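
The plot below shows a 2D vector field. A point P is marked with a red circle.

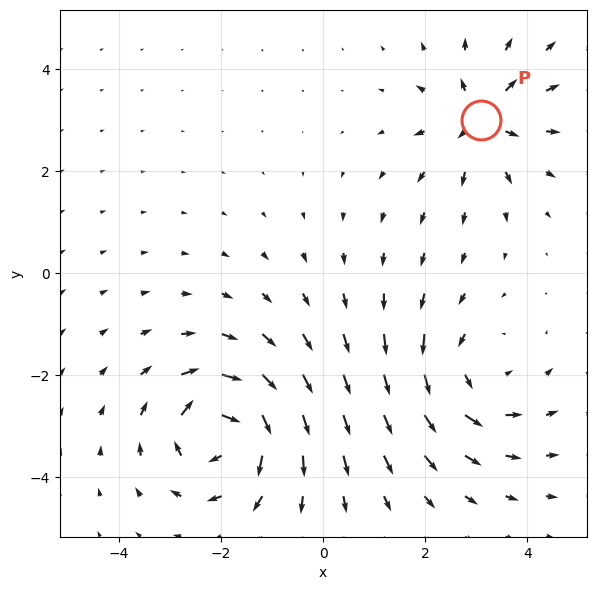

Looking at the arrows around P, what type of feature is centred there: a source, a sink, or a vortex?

source

At P (3.1, 3.0) the arrows spread outward. Divergence about +5, curl ≈0 — positive divergence with near-zero curl is a source.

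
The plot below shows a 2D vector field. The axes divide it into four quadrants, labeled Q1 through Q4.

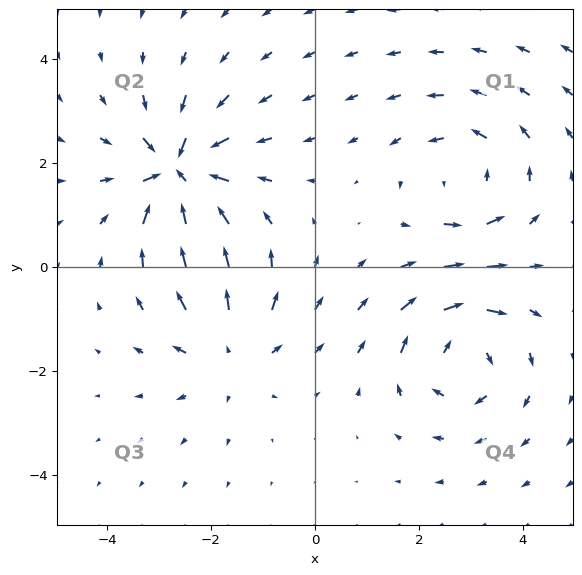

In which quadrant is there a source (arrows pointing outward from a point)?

Q3

The source sits at approximately (-1.6, -1.6), which lies in quadrant Q3. The divergence there is about +3, positive as expected for a source.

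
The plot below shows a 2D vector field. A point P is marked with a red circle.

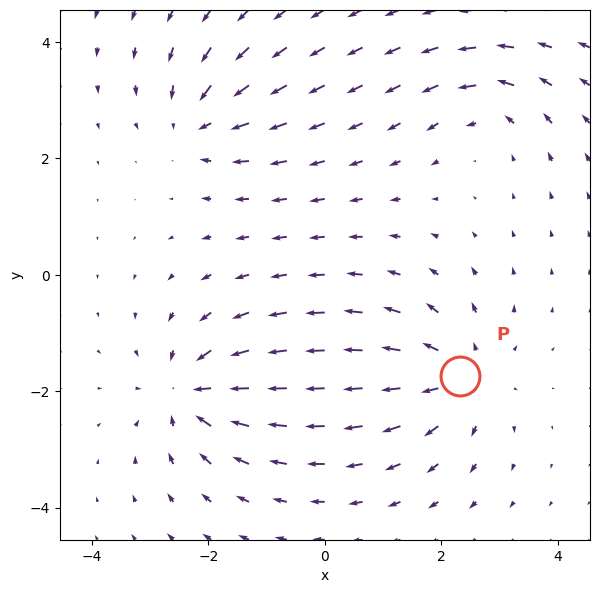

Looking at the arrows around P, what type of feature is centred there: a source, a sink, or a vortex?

At P (2.3, -1.7) the arrows spread outward. Divergence about +5, curl ≈0 — positive divergence with near-zero curl is a source.

source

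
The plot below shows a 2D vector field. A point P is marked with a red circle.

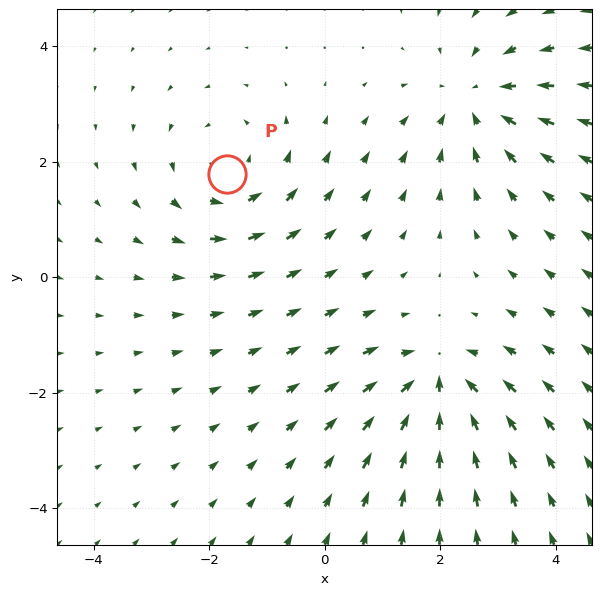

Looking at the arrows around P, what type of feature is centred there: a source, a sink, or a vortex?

At P (-1.7, 1.8) the arrows circulate counterclockwise. Divergence ≈0, curl about +4 — near-zero divergence with nonzero curl is a vortex.

vortex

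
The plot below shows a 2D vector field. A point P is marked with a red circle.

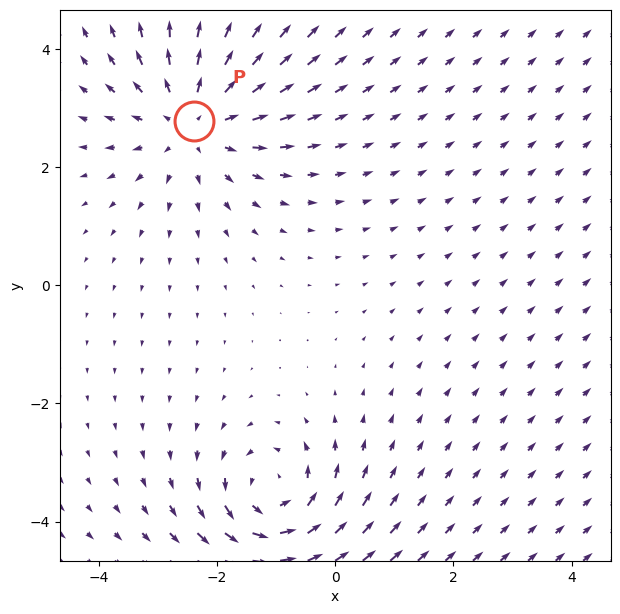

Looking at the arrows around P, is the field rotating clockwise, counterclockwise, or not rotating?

Near P at (-2.4, 2.8) the arrows show no circulation. The curl there is ≈0.

not rotating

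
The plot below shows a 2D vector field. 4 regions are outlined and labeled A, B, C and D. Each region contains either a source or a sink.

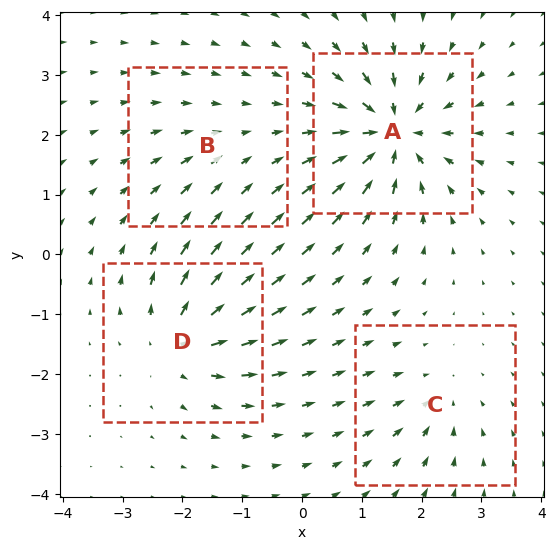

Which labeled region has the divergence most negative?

Divergence at each region's feature centre — A: about -9, B: about -2, C: about -4, D: about +6. Region A is most negative.

A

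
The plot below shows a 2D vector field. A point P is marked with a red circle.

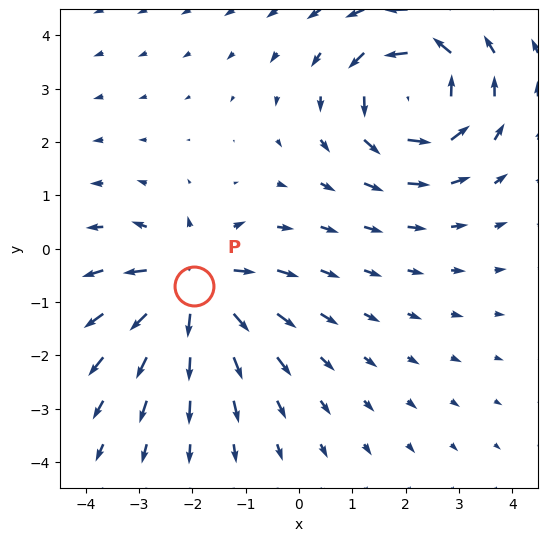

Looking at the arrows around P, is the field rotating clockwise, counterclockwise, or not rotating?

not rotating

Near P at (-2.0, -0.7) the arrows show no circulation. The curl there is ≈0.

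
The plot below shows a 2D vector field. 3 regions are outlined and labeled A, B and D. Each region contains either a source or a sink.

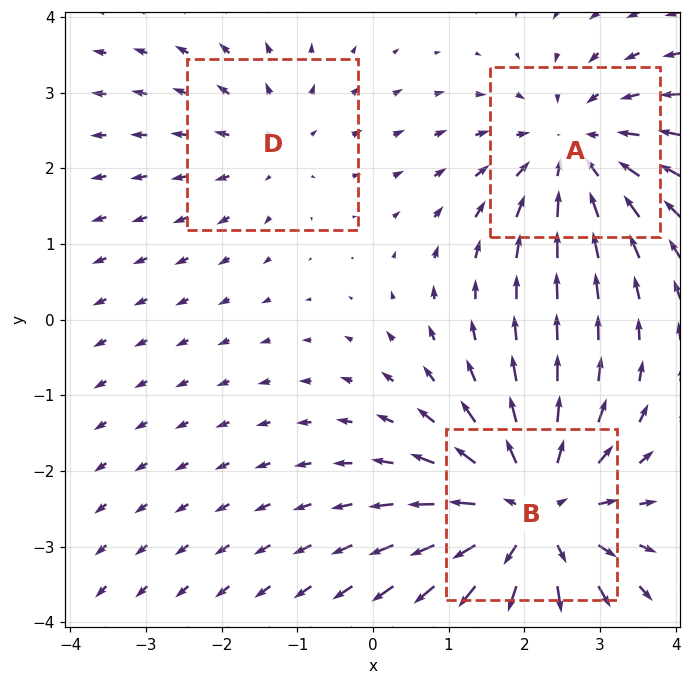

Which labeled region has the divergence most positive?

Divergence at each region's feature centre — A: about -3, B: about +4, D: about +2. Region B is most positive.

B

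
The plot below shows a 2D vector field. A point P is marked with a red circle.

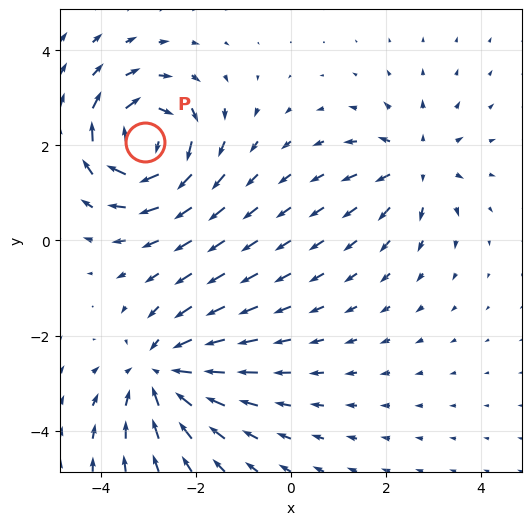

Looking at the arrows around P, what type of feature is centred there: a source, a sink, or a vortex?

vortex

At P (-3.1, 2.1) the arrows circulate clockwise. Divergence ≈0, curl about -6 — near-zero divergence with nonzero curl is a vortex.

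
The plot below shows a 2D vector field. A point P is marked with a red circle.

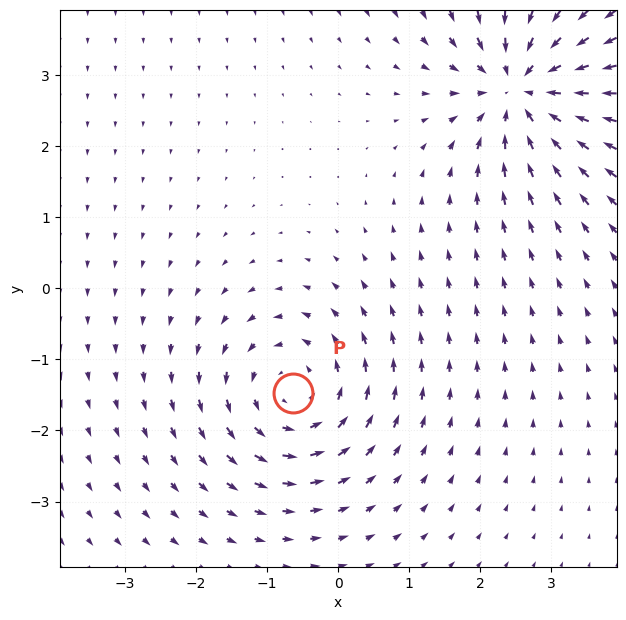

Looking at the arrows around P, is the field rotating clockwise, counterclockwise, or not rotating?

Near P at (-0.6, -1.5) the arrows circulate counterclockwise. The curl (z-component) there is about +4; positive curl means counterclockwise rotation.

counterclockwise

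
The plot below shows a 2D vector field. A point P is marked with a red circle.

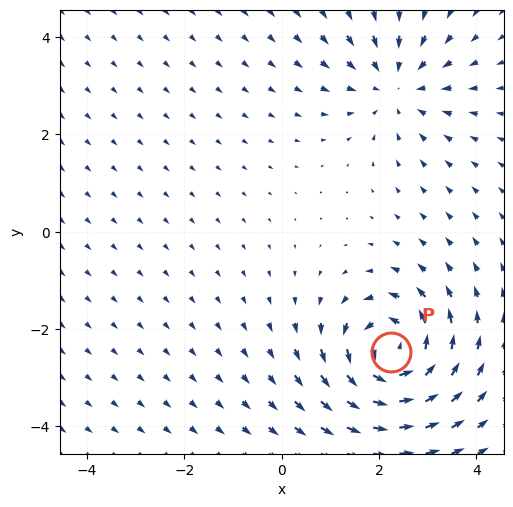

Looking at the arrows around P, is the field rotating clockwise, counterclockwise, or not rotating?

counterclockwise

Near P at (2.2, -2.5) the arrows circulate counterclockwise. The curl (z-component) there is about +6; positive curl means counterclockwise rotation.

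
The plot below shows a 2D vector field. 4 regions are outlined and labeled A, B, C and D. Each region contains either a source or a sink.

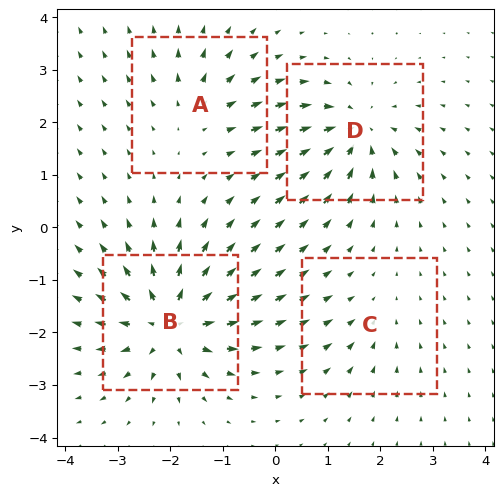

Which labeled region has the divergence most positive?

B

Divergence at each region's feature centre — A: about +4, B: about +8, C: about -2, D: about -6. Region B is most positive.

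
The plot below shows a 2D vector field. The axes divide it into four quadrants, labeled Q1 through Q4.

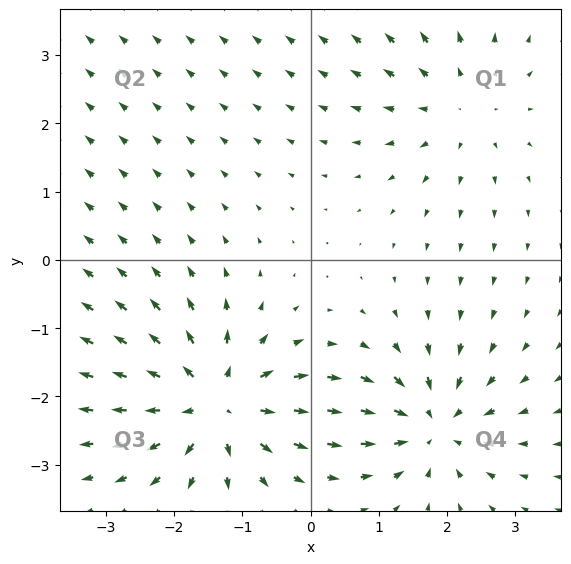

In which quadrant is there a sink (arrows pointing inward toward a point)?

Q4

The sink sits at approximately (1.8, -2.4), which lies in quadrant Q4. The divergence there is about -6, negative as expected for a sink.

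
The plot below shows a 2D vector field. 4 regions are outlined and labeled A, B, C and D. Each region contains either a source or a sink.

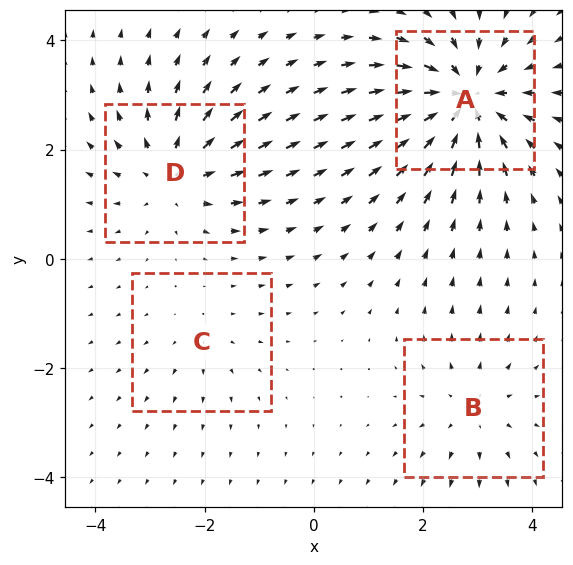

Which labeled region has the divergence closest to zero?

C

Divergence at each region's feature centre — A: about -7, B: about +3, C: about +2, D: about +5. Region C is closest to zero.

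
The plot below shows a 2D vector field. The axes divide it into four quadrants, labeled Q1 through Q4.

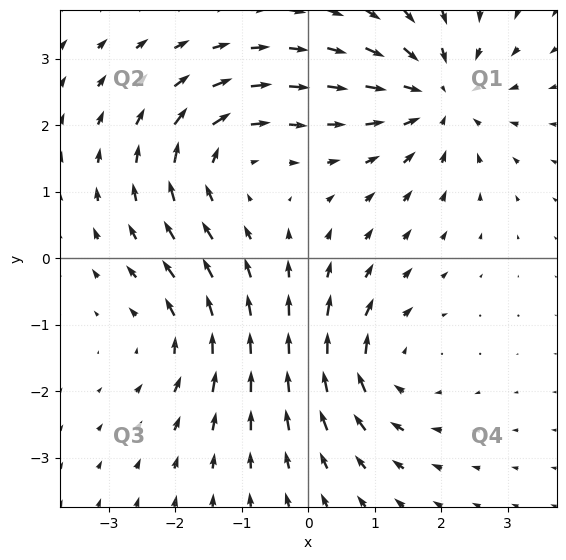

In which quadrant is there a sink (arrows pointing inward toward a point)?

The sink sits at approximately (2.0, 2.4), which lies in quadrant Q1. The divergence there is about -5, negative as expected for a sink.

Q1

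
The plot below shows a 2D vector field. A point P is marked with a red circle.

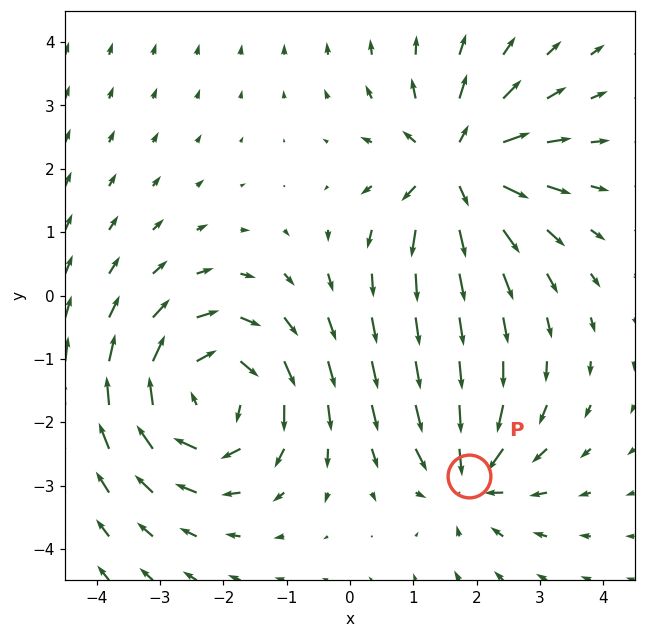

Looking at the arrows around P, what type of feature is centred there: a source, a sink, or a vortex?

At P (1.9, -2.8) the arrows converge inward. Divergence about -4, curl ≈0 — negative divergence with near-zero curl is a sink.

sink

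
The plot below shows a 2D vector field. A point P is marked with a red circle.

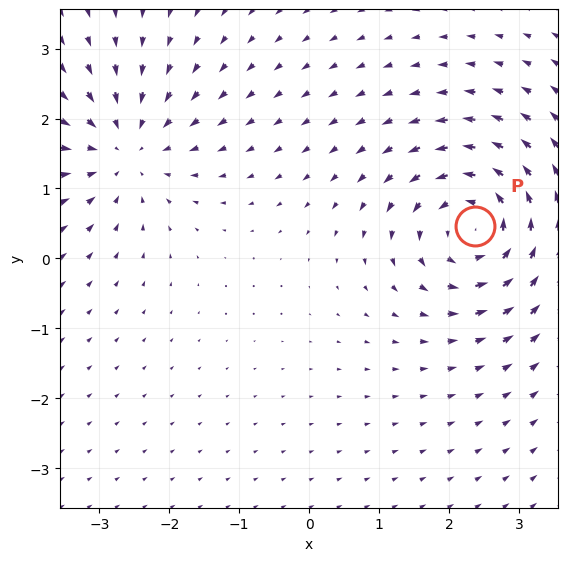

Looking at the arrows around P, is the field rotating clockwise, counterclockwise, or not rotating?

Near P at (2.4, 0.5) the arrows circulate counterclockwise. The curl (z-component) there is about +5; positive curl means counterclockwise rotation.

counterclockwise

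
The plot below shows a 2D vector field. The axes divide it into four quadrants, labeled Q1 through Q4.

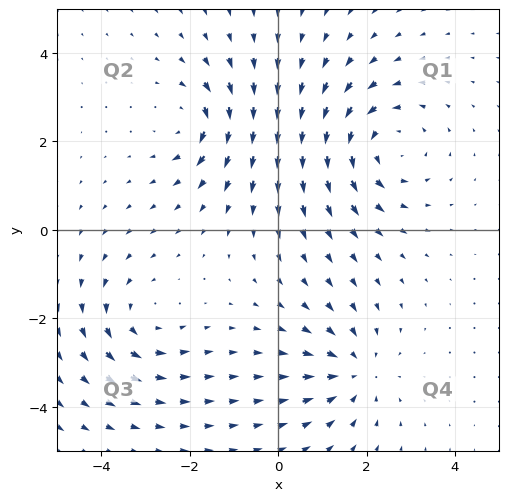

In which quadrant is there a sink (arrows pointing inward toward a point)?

The sink sits at approximately (1.7, -3.2), which lies in quadrant Q4. The divergence there is about -3, negative as expected for a sink.

Q4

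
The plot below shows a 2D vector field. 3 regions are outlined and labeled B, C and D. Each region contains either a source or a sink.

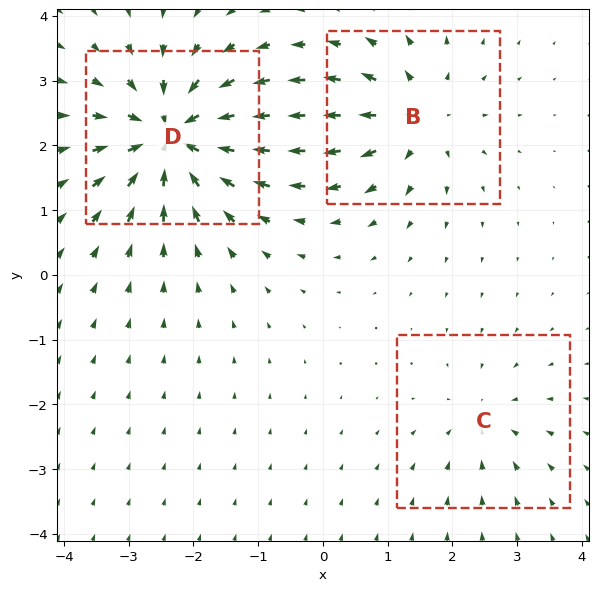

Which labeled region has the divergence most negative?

D

Divergence at each region's feature centre — B: about +4, C: about -2, D: about -6. Region D is most negative.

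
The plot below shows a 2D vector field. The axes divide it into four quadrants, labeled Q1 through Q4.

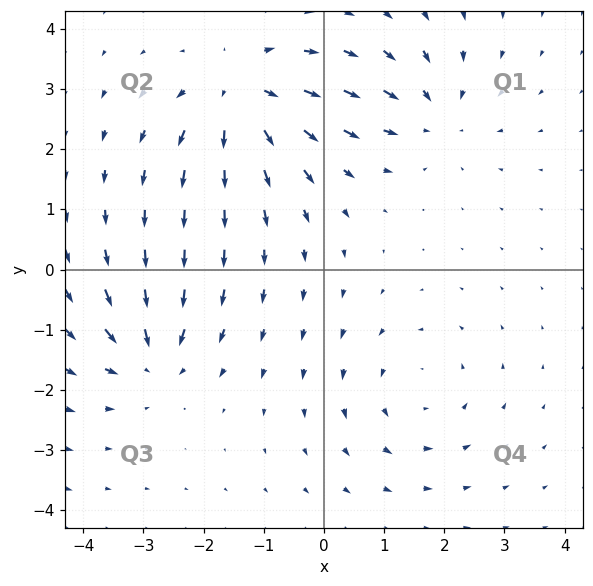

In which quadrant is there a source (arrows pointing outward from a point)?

Q2

The source sits at approximately (-1.4, 2.9), which lies in quadrant Q2. The divergence there is about +6, positive as expected for a source.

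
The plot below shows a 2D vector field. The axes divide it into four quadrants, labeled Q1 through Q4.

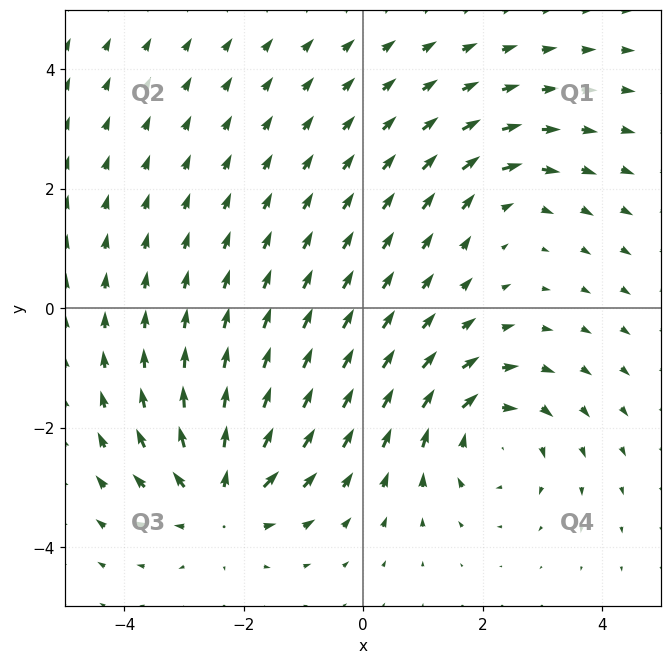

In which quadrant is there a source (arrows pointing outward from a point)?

The source sits at approximately (-2.4, -3.2), which lies in quadrant Q3. The divergence there is about +6, positive as expected for a source.

Q3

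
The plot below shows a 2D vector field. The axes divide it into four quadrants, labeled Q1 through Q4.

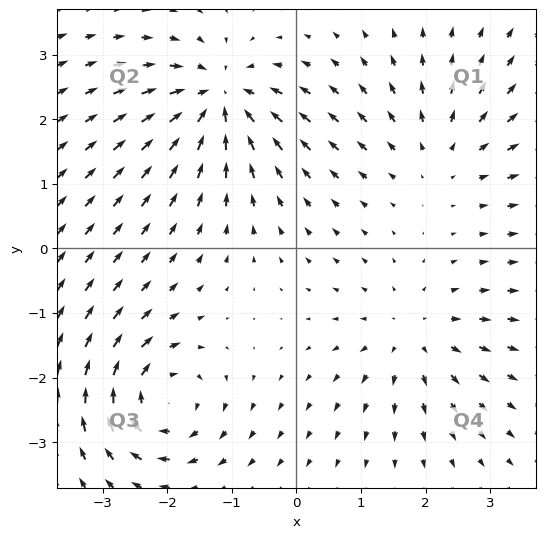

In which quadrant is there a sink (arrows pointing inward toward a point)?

Q2

The sink sits at approximately (-1.2, 2.3), which lies in quadrant Q2. The divergence there is about -7, negative as expected for a sink.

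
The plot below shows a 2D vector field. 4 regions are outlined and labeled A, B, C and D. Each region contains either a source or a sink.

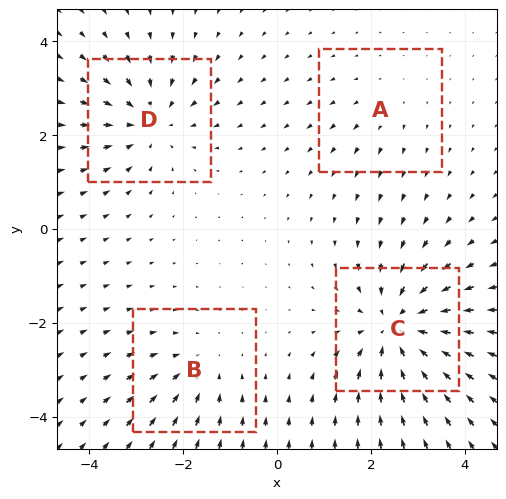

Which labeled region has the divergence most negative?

Divergence at each region's feature centre — A: about +2, B: about -3, C: about -7, D: about -5. Region C is most negative.

C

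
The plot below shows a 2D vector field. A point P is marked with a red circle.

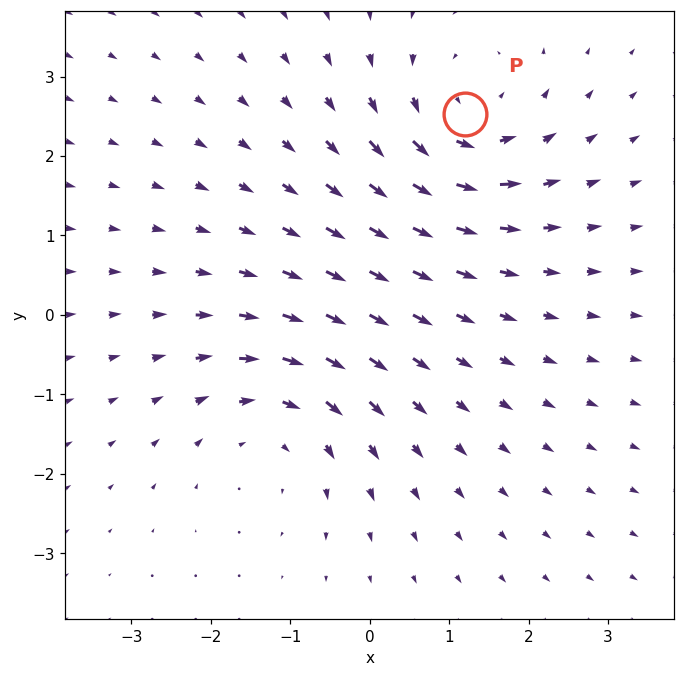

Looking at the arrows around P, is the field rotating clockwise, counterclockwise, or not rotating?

Near P at (1.2, 2.5) the arrows circulate counterclockwise. The curl (z-component) there is about +4; positive curl means counterclockwise rotation.

counterclockwise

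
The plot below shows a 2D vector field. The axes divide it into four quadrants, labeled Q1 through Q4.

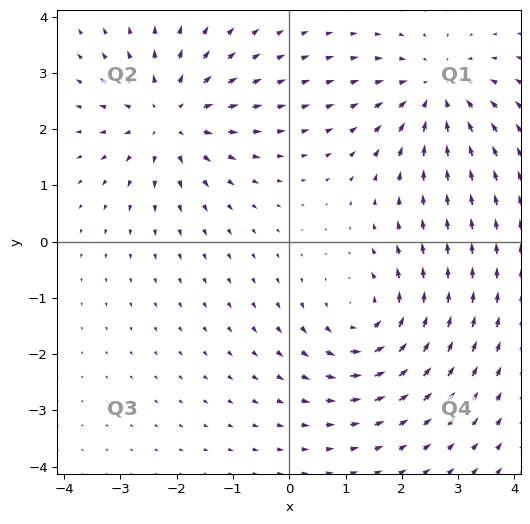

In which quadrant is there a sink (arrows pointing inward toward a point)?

Q1

The sink sits at approximately (2.6, 2.7), which lies in quadrant Q1. The divergence there is about -4, negative as expected for a sink.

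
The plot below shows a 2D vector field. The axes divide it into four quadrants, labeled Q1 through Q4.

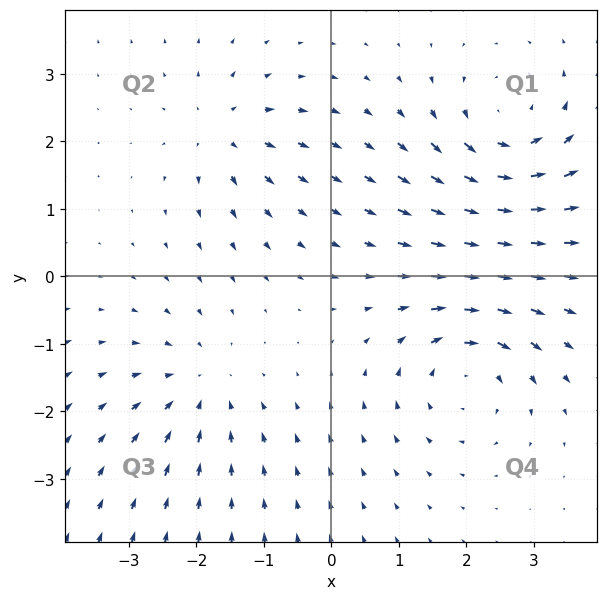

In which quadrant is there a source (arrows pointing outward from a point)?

The source sits at approximately (-1.6, 2.1), which lies in quadrant Q2. The divergence there is about +4, positive as expected for a source.

Q2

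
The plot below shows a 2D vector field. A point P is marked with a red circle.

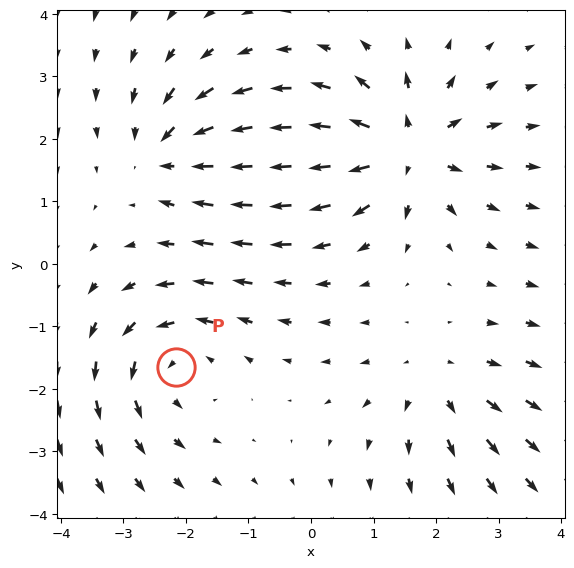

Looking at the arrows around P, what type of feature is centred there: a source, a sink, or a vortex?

At P (-2.2, -1.6) the arrows circulate counterclockwise. Divergence ≈0, curl about +3 — near-zero divergence with nonzero curl is a vortex.

vortex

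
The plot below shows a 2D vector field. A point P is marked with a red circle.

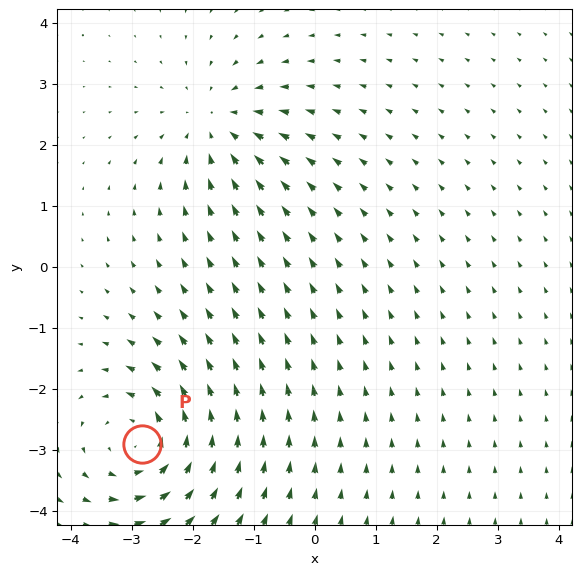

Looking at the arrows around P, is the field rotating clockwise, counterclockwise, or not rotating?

counterclockwise

Near P at (-2.8, -2.9) the arrows circulate counterclockwise. The curl (z-component) there is about +4; positive curl means counterclockwise rotation.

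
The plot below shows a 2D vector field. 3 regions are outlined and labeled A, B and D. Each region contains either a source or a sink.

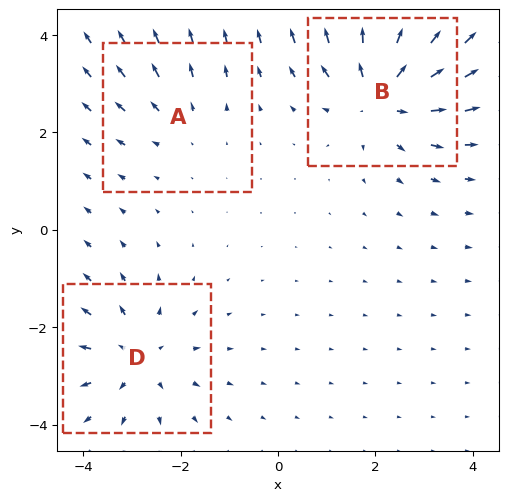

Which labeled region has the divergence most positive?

B

Divergence at each region's feature centre — A: about +2, B: about +4, D: about +3. Region B is most positive.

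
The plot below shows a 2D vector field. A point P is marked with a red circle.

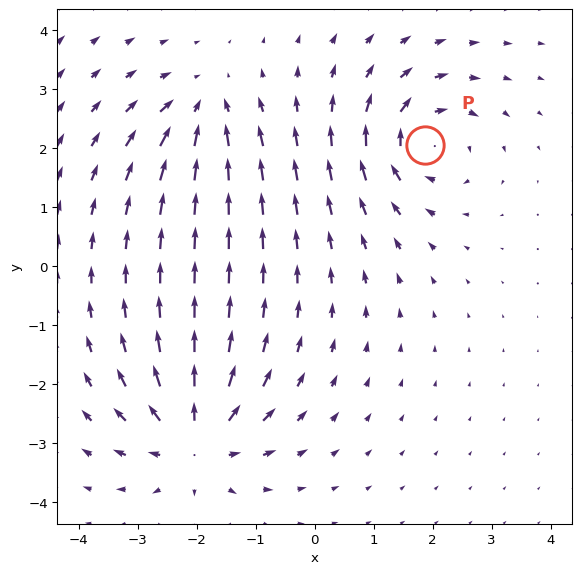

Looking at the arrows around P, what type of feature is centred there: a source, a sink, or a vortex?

vortex

At P (1.9, 2.1) the arrows circulate clockwise. Divergence ≈0, curl about -5 — near-zero divergence with nonzero curl is a vortex.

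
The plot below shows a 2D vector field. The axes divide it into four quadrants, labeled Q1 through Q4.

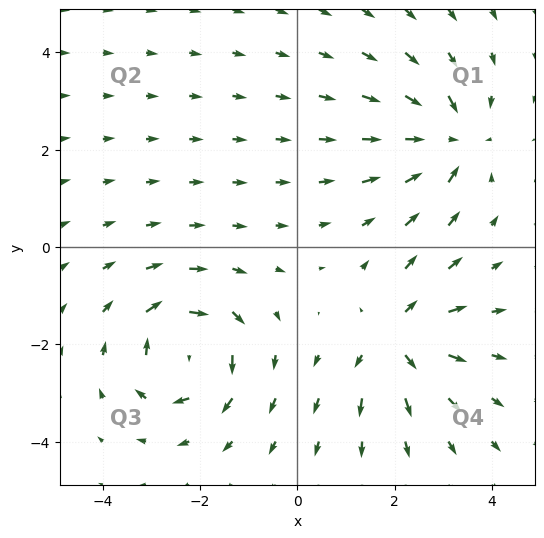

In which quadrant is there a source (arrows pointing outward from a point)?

Q4

The source sits at approximately (2.1, -1.9), which lies in quadrant Q4. The divergence there is about +4, positive as expected for a source.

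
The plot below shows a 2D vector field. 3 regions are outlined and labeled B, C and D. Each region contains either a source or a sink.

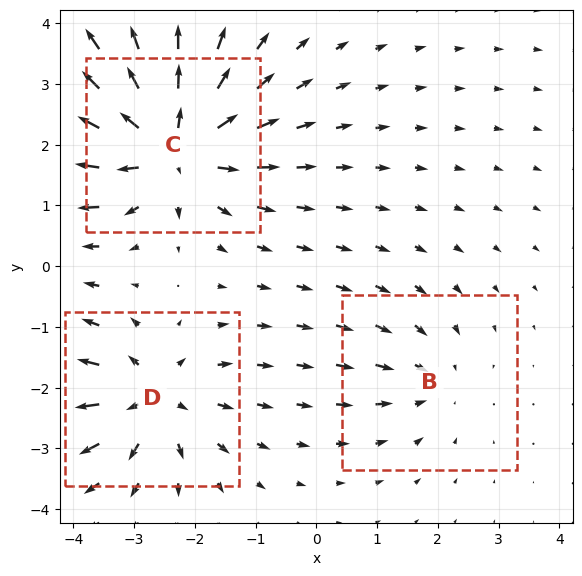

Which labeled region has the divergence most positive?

Divergence at each region's feature centre — B: about -2, C: about +5, D: about +4. Region C is most positive.

C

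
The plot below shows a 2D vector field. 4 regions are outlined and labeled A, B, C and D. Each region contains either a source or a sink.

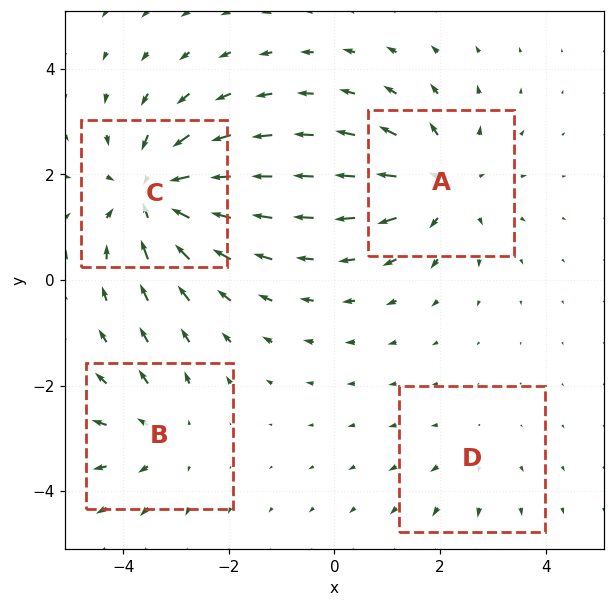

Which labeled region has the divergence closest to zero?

Divergence at each region's feature centre — A: about +5, B: about +3, C: about -6, D: about +2. Region D is closest to zero.

D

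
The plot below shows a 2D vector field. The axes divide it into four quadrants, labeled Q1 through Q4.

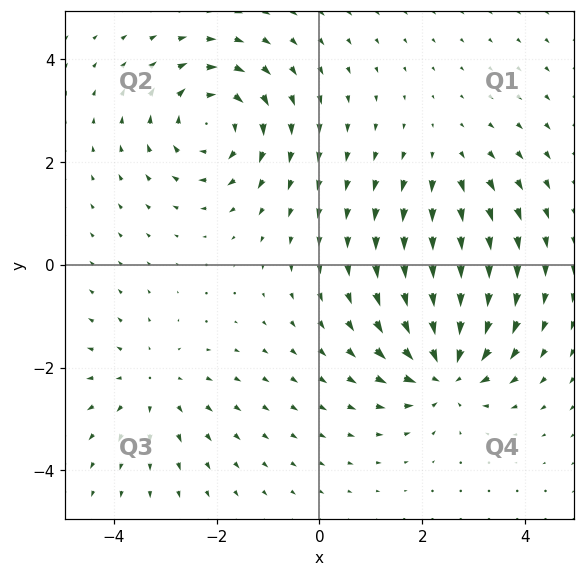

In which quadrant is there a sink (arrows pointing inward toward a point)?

The sink sits at approximately (2.5, -2.1), which lies in quadrant Q4. The divergence there is about -6, negative as expected for a sink.

Q4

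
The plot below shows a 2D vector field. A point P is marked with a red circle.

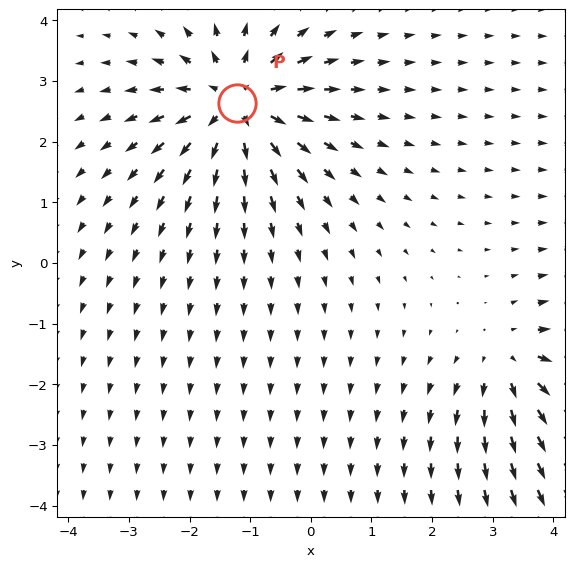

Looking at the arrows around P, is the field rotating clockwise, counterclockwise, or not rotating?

not rotating

Near P at (-1.2, 2.6) the arrows show no circulation. The curl there is ≈0.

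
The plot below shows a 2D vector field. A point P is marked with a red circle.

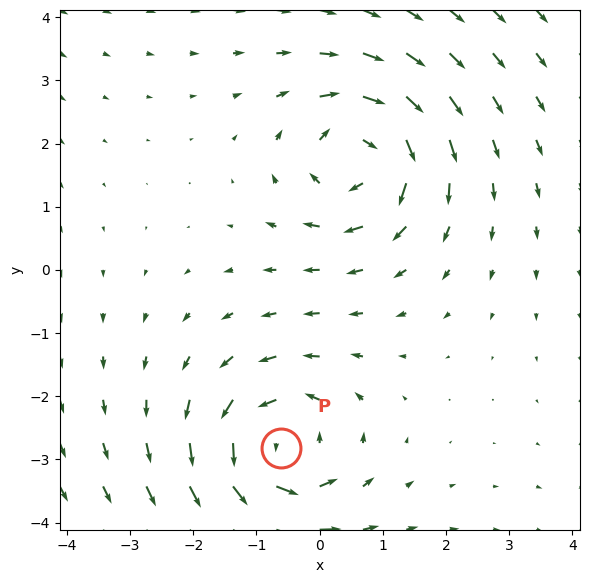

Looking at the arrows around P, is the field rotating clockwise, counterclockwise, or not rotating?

counterclockwise

Near P at (-0.6, -2.8) the arrows circulate counterclockwise. The curl (z-component) there is about +3; positive curl means counterclockwise rotation.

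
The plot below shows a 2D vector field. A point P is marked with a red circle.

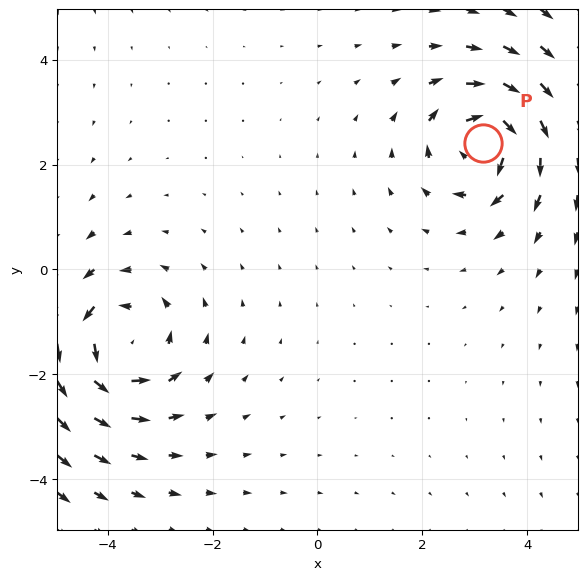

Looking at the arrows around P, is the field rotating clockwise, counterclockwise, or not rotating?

clockwise

Near P at (3.2, 2.4) the arrows circulate clockwise. The curl (z-component) there is about -5; negative curl means clockwise rotation.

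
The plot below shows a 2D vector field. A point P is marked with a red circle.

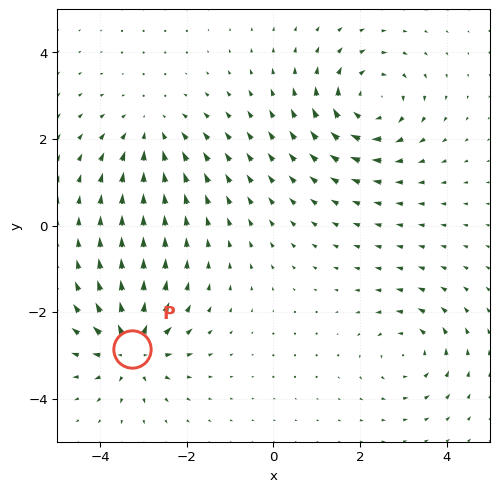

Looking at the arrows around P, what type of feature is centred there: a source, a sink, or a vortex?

source

At P (-3.3, -2.8) the arrows spread outward. Divergence about +6, curl ≈0 — positive divergence with near-zero curl is a source.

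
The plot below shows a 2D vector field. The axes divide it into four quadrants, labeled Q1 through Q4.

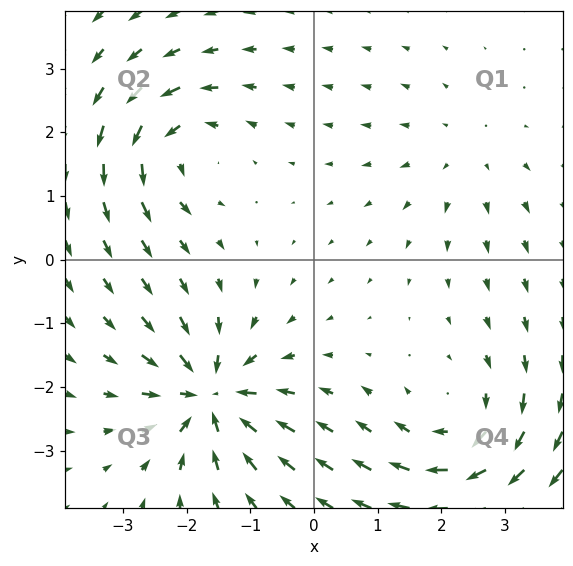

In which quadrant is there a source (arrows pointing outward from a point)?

Q1

The source sits at approximately (2.3, 1.7), which lies in quadrant Q1. The divergence there is about +2, positive as expected for a source.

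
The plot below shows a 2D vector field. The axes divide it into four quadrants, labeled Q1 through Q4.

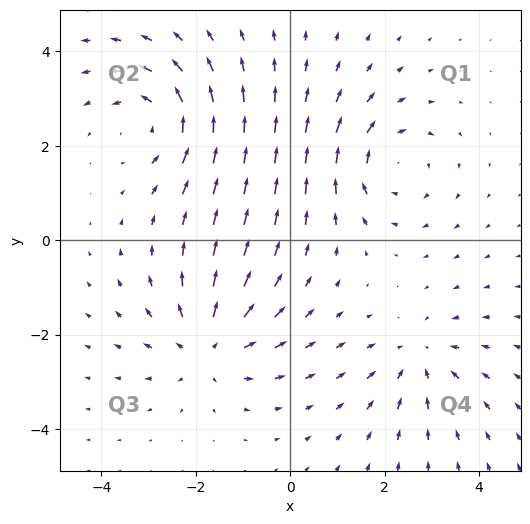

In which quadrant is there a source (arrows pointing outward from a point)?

Q3

The source sits at approximately (-1.8, -2.3), which lies in quadrant Q3. The divergence there is about +4, positive as expected for a source.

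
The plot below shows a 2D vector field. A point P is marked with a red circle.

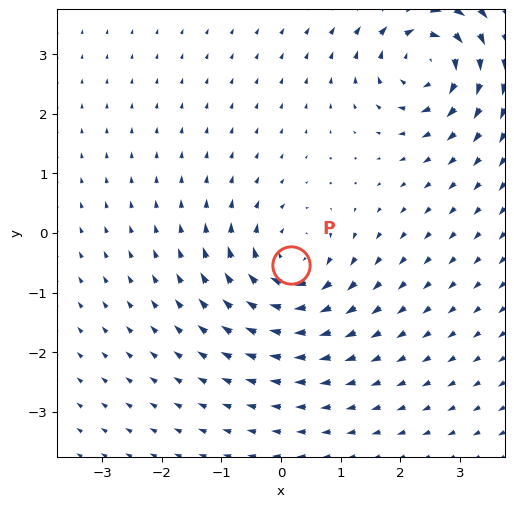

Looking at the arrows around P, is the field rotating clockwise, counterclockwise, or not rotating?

clockwise

Near P at (0.2, -0.5) the arrows circulate clockwise. The curl (z-component) there is about -6; negative curl means clockwise rotation.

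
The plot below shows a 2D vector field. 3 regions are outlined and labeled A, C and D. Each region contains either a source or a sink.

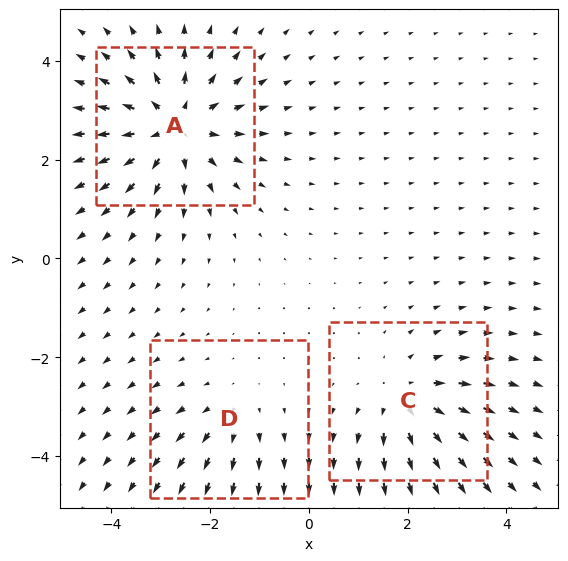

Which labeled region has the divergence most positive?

A

Divergence at each region's feature centre — A: about +5, C: about +3, D: about +2. Region A is most positive.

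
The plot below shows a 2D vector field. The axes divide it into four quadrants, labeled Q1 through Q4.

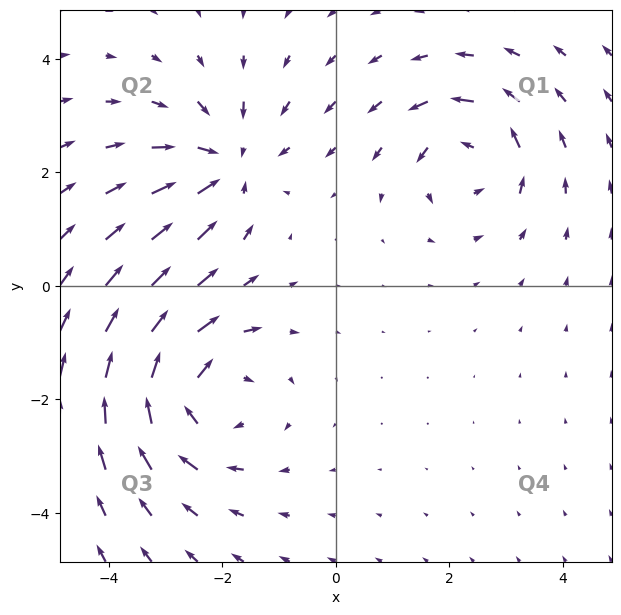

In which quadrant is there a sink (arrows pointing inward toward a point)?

The sink sits at approximately (-1.9, 2.1), which lies in quadrant Q2. The divergence there is about -3, negative as expected for a sink.

Q2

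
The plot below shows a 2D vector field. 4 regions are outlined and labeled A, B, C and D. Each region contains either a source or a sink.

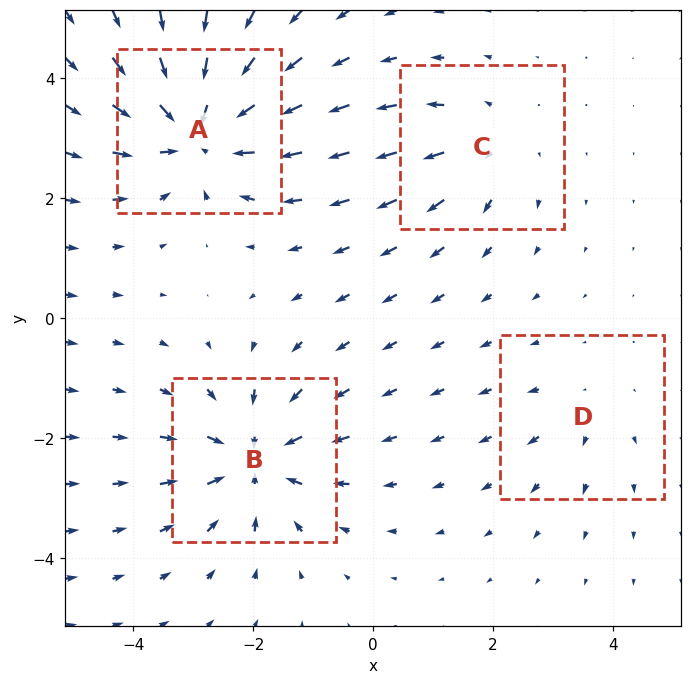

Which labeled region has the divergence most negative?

Divergence at each region's feature centre — A: about -7, B: about -6, C: about +3, D: about +2. Region A is most negative.

A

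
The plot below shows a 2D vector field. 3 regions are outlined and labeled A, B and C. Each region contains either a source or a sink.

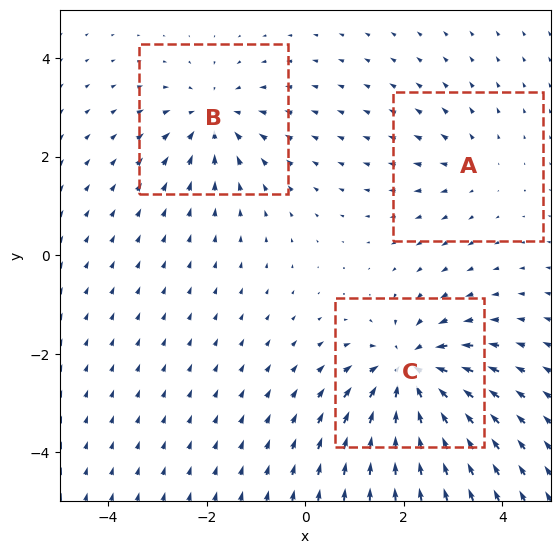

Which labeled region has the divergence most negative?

Divergence at each region's feature centre — A: about +2, B: about -3, C: about -5. Region C is most negative.

C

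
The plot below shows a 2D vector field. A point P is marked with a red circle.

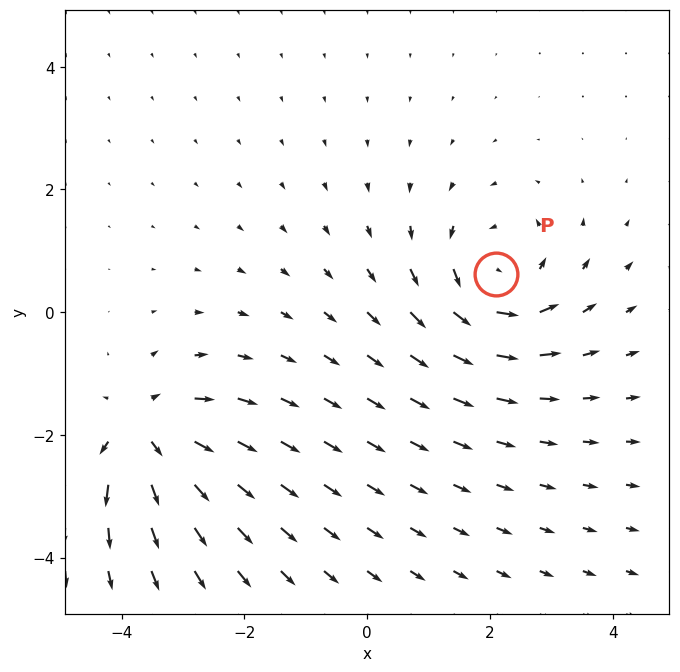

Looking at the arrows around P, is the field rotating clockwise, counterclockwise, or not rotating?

counterclockwise

Near P at (2.1, 0.6) the arrows circulate counterclockwise. The curl (z-component) there is about +4; positive curl means counterclockwise rotation.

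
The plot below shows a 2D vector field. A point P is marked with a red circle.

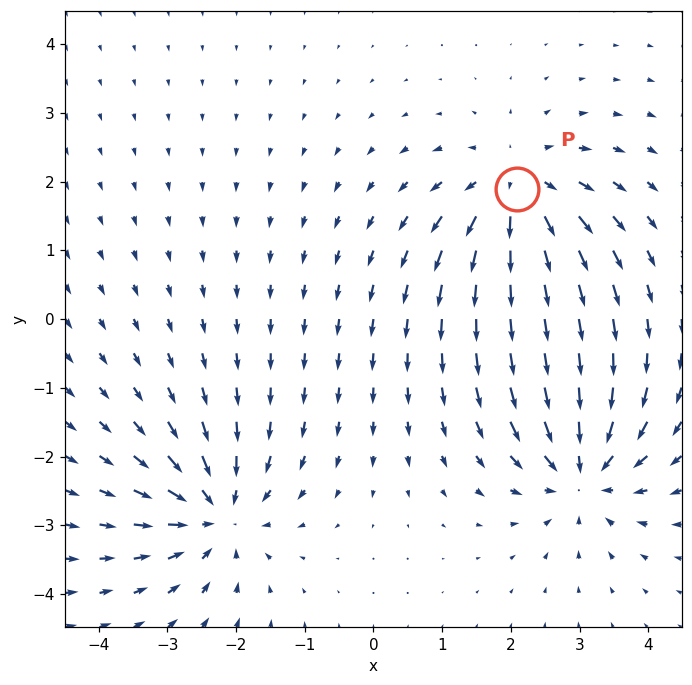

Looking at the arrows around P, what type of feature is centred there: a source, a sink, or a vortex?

source

At P (2.1, 1.9) the arrows spread outward. Divergence about +5, curl ≈0 — positive divergence with near-zero curl is a source.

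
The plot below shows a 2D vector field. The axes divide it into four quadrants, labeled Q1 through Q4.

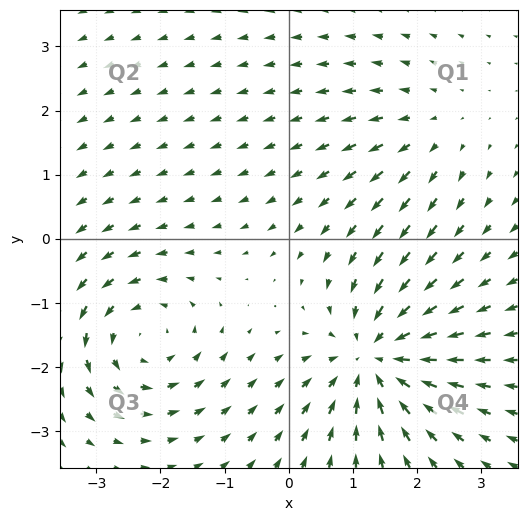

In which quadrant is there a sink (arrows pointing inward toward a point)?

The sink sits at approximately (1.4, -1.9), which lies in quadrant Q4. The divergence there is about -5, negative as expected for a sink.

Q4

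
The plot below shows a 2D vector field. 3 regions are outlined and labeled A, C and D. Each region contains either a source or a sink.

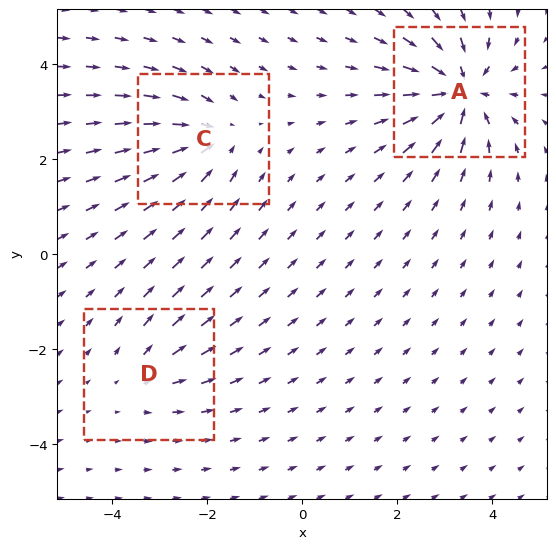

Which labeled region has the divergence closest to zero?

D

Divergence at each region's feature centre — A: about -6, C: about -4, D: about +2. Region D is closest to zero.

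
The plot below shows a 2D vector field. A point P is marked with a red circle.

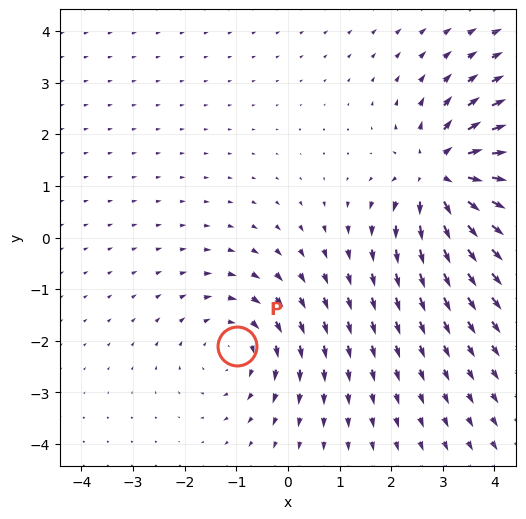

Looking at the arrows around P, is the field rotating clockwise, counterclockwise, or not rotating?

Near P at (-1.0, -2.1) the arrows circulate clockwise. The curl (z-component) there is about -2; negative curl means clockwise rotation.

clockwise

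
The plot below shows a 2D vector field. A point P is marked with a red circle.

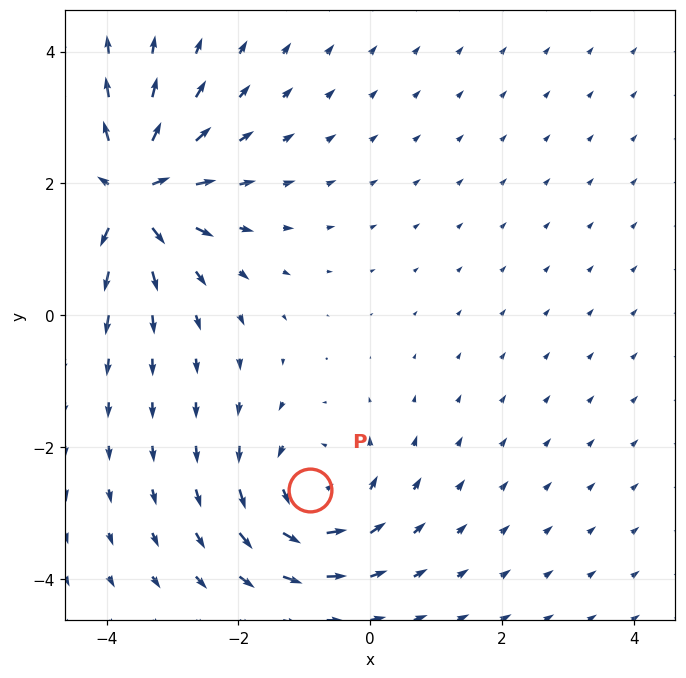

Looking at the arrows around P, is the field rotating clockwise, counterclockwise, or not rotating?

Near P at (-0.9, -2.7) the arrows circulate counterclockwise. The curl (z-component) there is about +4; positive curl means counterclockwise rotation.

counterclockwise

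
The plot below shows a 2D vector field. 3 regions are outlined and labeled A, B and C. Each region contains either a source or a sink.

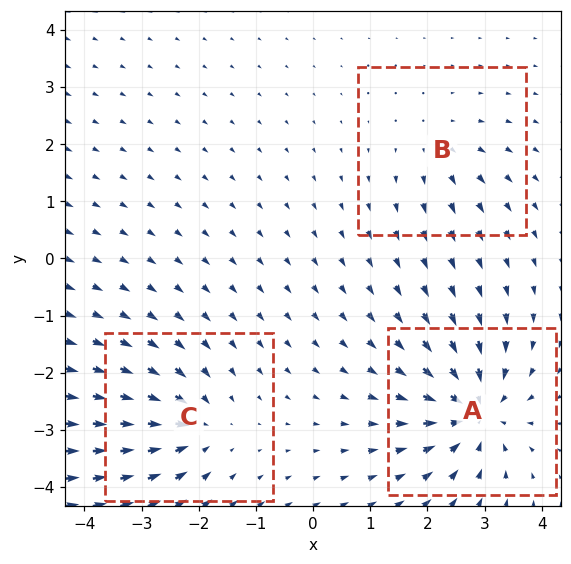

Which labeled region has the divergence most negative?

A

Divergence at each region's feature centre — A: about -6, B: about +2, C: about -4. Region A is most negative.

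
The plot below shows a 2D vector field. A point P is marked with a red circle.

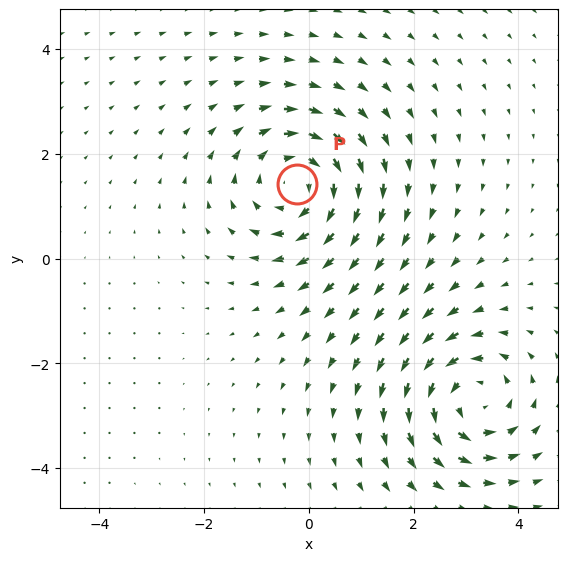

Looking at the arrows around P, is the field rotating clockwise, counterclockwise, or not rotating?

Near P at (-0.2, 1.4) the arrows circulate clockwise. The curl (z-component) there is about -4; negative curl means clockwise rotation.

clockwise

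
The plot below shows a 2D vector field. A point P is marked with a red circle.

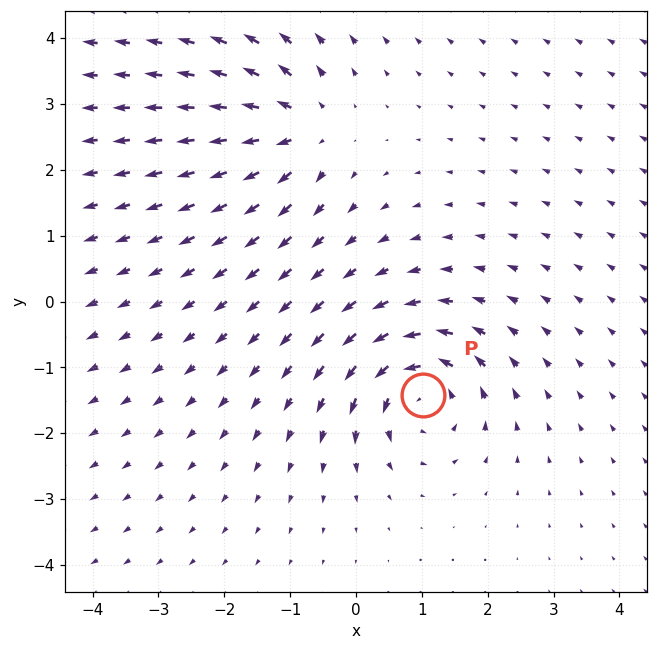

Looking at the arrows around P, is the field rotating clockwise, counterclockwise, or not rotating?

counterclockwise

Near P at (1.0, -1.4) the arrows circulate counterclockwise. The curl (z-component) there is about +4; positive curl means counterclockwise rotation.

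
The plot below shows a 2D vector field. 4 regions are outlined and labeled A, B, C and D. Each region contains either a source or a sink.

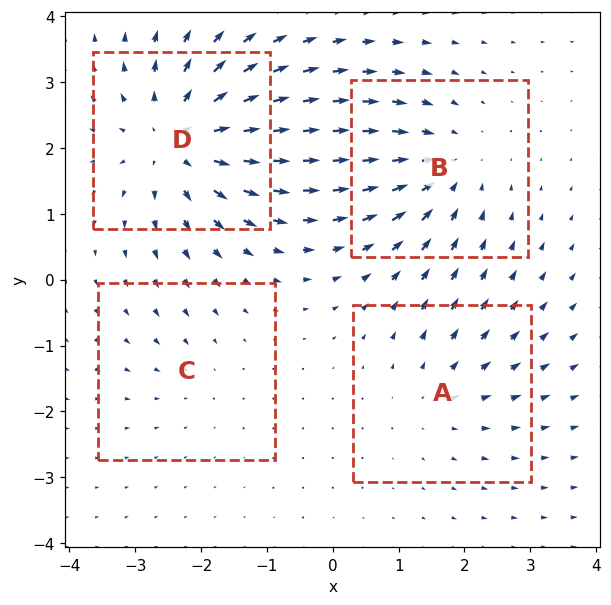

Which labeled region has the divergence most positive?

Divergence at each region's feature centre — A: about +3, B: about -4, C: about -2, D: about +7. Region D is most positive.

D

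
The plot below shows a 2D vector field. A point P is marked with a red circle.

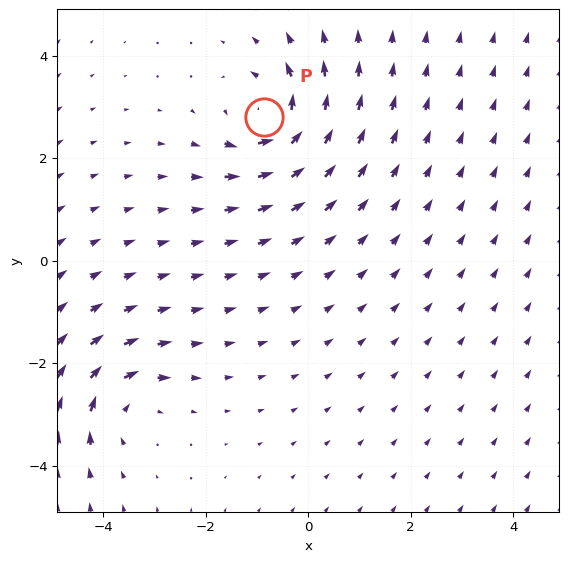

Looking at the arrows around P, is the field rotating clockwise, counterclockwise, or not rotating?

counterclockwise

Near P at (-0.9, 2.8) the arrows circulate counterclockwise. The curl (z-component) there is about +5; positive curl means counterclockwise rotation.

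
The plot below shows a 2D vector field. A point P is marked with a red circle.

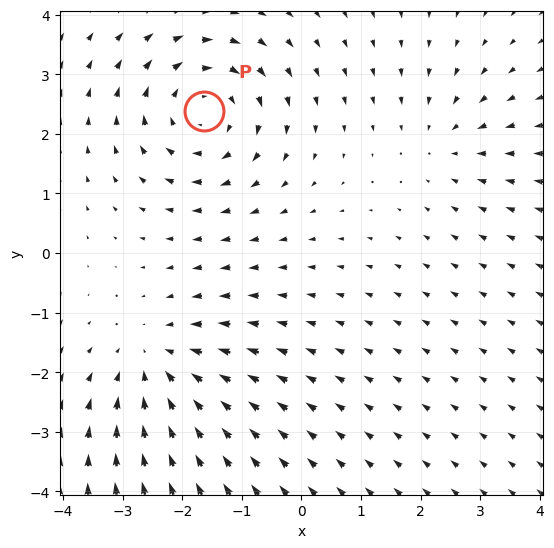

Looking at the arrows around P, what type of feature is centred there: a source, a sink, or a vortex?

At P (-1.6, 2.4) the arrows circulate clockwise. Divergence ≈0, curl about -5 — near-zero divergence with nonzero curl is a vortex.

vortex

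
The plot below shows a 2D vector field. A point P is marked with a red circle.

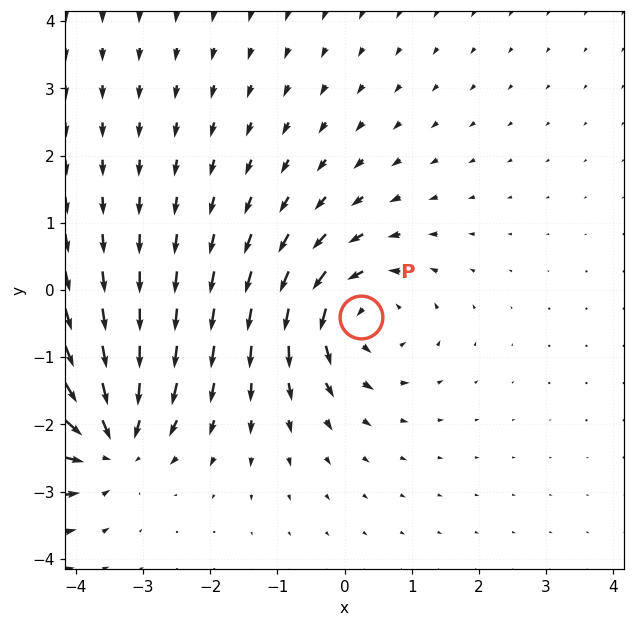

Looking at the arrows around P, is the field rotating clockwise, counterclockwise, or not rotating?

counterclockwise

Near P at (0.2, -0.4) the arrows circulate counterclockwise. The curl (z-component) there is about +5; positive curl means counterclockwise rotation.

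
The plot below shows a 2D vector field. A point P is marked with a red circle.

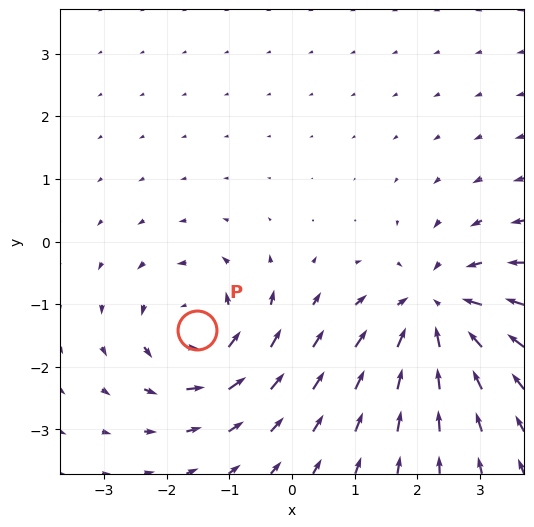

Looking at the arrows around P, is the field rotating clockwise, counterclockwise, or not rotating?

counterclockwise

Near P at (-1.5, -1.4) the arrows circulate counterclockwise. The curl (z-component) there is about +5; positive curl means counterclockwise rotation.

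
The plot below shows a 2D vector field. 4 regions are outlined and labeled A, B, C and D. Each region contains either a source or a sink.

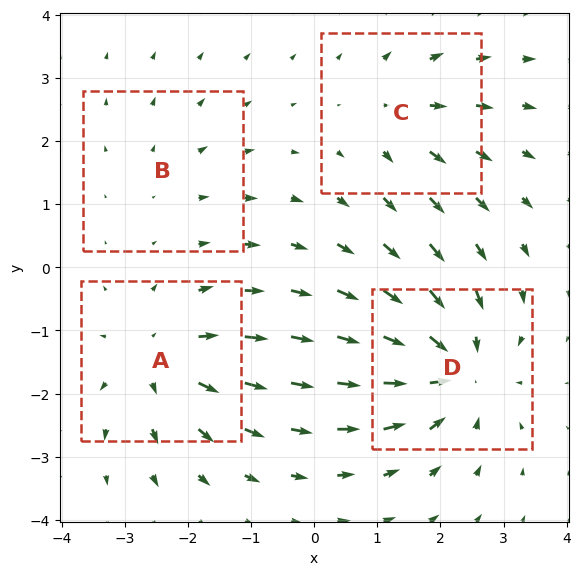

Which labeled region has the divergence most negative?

Divergence at each region's feature centre — A: about +5, B: about +2, C: about +3, D: about -6. Region D is most negative.

D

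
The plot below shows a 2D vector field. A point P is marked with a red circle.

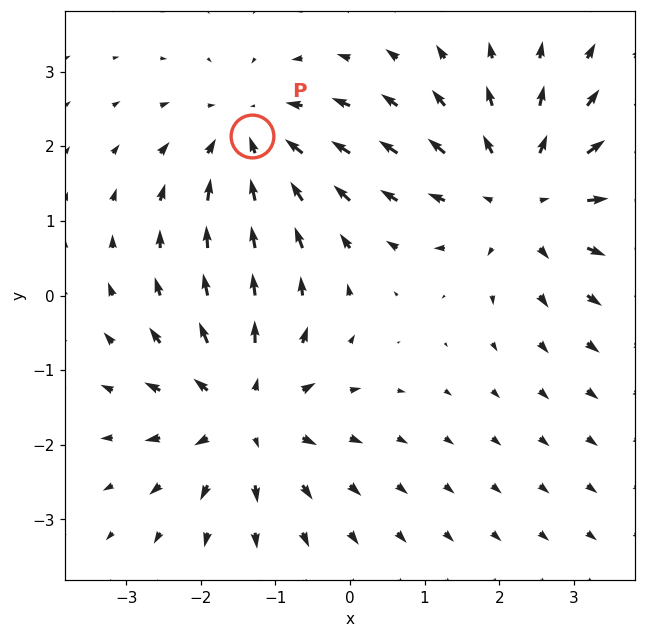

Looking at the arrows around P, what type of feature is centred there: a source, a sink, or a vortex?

At P (-1.3, 2.1) the arrows converge inward. Divergence about -3, curl ≈0 — negative divergence with near-zero curl is a sink.

sink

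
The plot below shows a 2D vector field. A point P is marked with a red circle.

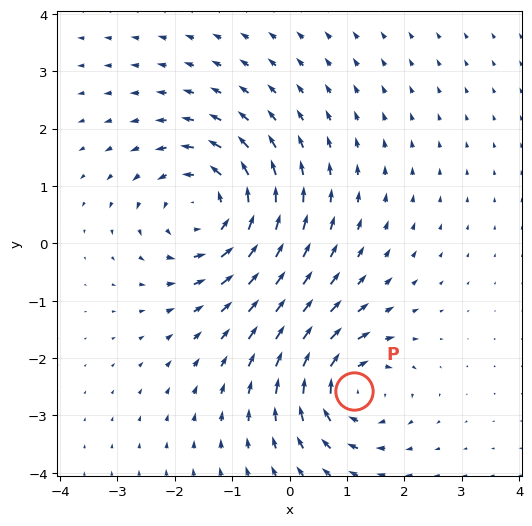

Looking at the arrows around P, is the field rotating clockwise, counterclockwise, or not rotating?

Near P at (1.1, -2.6) the arrows circulate clockwise. The curl (z-component) there is about -5; negative curl means clockwise rotation.

clockwise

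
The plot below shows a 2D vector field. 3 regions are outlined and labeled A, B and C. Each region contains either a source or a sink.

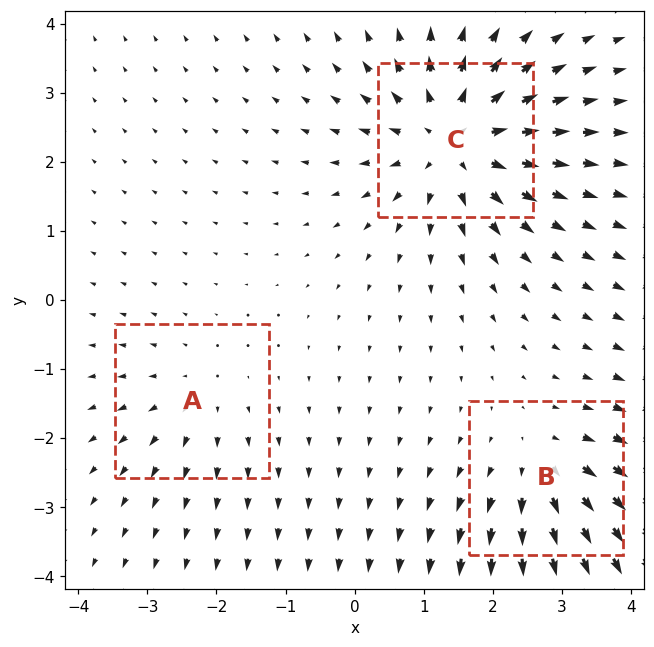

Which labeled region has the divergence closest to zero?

Divergence at each region's feature centre — A: about +2, B: about +3, C: about +5. Region A is closest to zero.

A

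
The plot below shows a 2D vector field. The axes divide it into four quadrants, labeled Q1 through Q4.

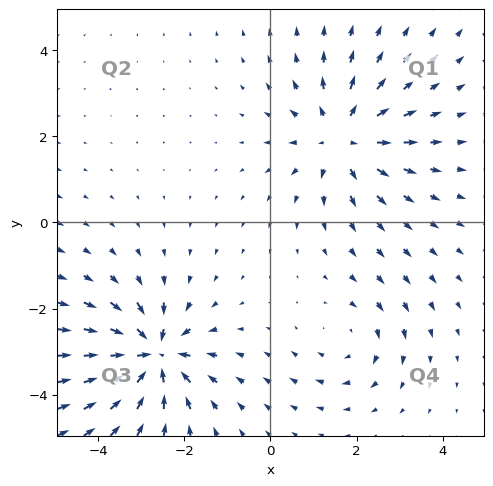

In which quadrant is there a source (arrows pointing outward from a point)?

Q1

The source sits at approximately (1.7, 2.0), which lies in quadrant Q1. The divergence there is about +4, positive as expected for a source.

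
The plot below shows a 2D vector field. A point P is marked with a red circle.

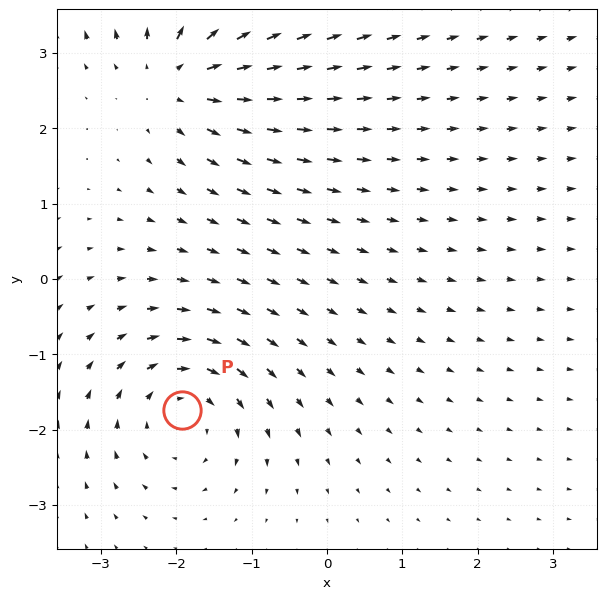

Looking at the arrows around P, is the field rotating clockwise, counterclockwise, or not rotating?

Near P at (-1.9, -1.7) the arrows circulate clockwise. The curl (z-component) there is about -4; negative curl means clockwise rotation.

clockwise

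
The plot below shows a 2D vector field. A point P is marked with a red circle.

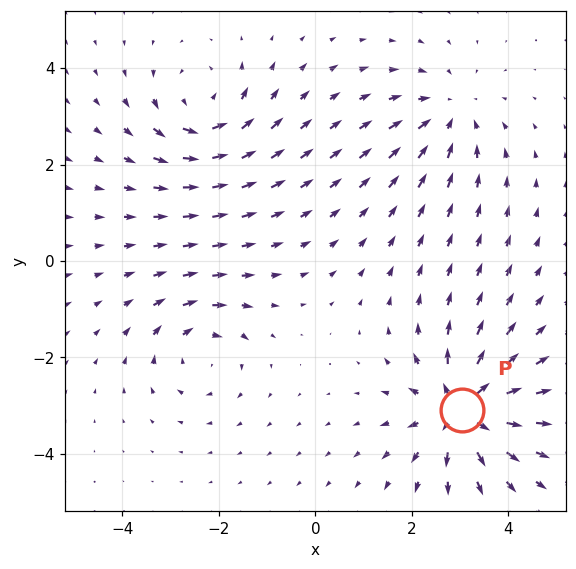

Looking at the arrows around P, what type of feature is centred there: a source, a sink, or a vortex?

At P (3.0, -3.1) the arrows spread outward. Divergence about +6, curl ≈0 — positive divergence with near-zero curl is a source.

source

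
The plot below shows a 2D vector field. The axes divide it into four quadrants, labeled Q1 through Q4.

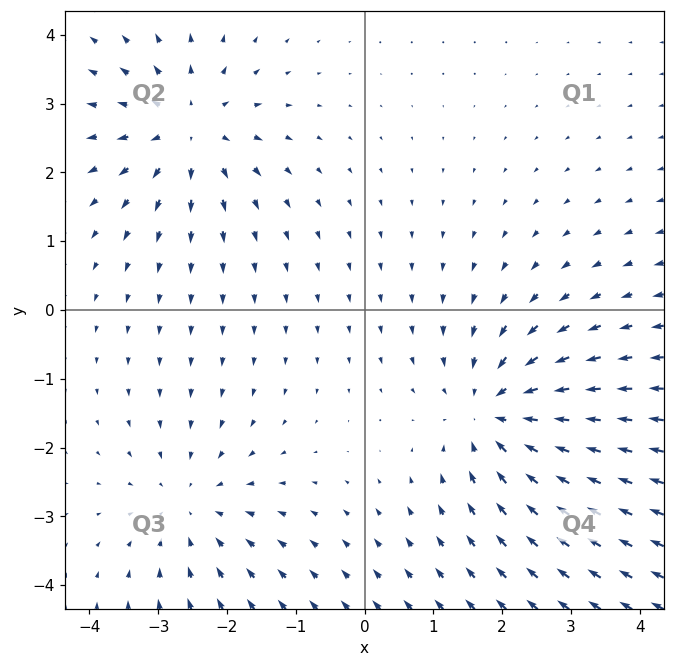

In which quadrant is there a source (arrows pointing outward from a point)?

Q2

The source sits at approximately (-2.6, 2.6), which lies in quadrant Q2. The divergence there is about +4, positive as expected for a source.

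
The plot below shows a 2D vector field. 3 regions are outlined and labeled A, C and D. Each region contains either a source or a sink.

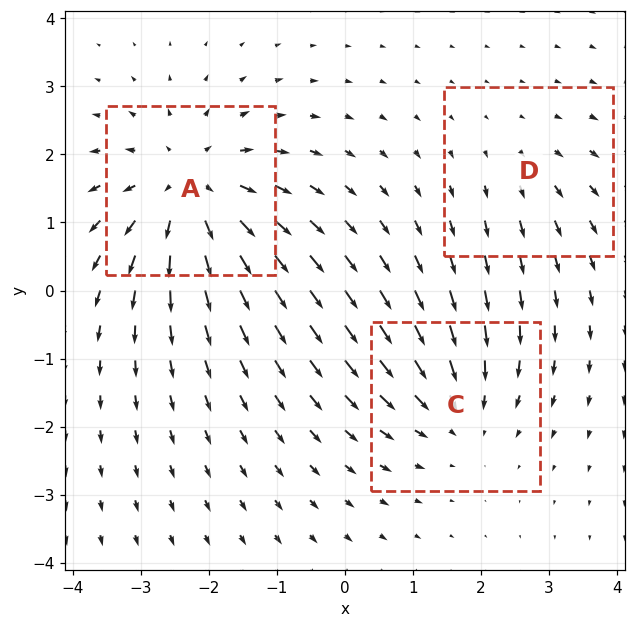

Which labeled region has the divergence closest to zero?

D

Divergence at each region's feature centre — A: about +5, C: about -3, D: about +2. Region D is closest to zero.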